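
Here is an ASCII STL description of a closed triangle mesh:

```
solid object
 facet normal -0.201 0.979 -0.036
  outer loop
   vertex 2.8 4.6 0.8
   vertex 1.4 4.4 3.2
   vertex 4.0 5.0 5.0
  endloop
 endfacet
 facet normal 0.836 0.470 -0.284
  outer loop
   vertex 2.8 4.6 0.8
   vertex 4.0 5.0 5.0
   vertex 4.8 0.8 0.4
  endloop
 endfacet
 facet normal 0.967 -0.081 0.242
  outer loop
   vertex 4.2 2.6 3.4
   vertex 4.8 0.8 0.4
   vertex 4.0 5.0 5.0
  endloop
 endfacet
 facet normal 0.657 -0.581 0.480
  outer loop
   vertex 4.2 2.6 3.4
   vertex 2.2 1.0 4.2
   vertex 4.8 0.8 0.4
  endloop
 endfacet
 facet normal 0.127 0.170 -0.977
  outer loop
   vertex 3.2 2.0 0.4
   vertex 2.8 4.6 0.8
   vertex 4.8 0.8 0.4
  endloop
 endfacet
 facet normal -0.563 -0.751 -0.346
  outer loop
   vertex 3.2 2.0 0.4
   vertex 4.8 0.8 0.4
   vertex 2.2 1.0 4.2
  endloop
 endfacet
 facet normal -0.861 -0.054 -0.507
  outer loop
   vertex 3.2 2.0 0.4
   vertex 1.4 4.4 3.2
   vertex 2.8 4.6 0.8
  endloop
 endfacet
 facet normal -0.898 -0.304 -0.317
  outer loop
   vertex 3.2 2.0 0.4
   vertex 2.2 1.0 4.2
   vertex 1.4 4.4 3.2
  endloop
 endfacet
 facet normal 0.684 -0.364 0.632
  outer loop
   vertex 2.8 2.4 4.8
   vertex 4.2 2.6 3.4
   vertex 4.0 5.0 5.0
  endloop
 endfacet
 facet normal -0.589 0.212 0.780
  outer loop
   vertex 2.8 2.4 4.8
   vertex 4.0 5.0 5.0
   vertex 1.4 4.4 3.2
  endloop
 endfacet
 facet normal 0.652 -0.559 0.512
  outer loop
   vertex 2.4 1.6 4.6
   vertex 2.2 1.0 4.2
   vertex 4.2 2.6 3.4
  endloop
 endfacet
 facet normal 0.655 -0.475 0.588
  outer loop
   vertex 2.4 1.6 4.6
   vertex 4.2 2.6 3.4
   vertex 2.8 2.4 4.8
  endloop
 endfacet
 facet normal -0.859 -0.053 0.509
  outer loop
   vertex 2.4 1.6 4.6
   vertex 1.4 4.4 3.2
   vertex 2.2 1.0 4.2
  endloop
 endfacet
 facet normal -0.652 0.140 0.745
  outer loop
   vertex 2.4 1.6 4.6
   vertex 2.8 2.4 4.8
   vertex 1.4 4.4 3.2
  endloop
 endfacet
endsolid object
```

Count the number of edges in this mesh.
21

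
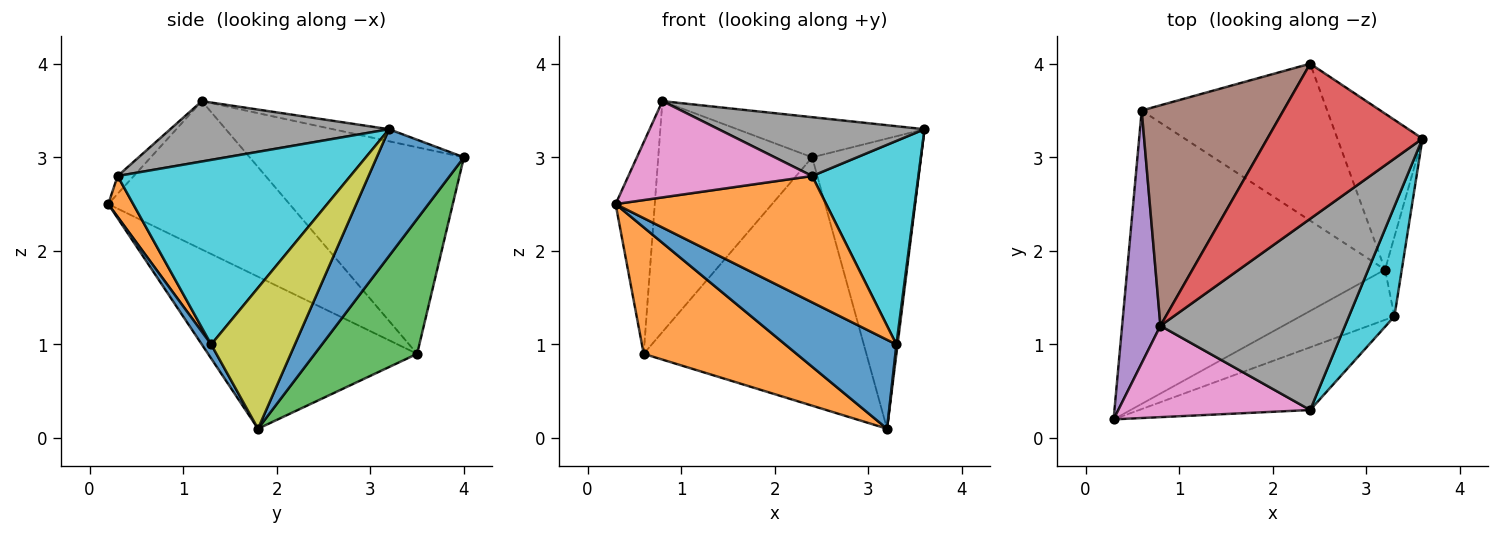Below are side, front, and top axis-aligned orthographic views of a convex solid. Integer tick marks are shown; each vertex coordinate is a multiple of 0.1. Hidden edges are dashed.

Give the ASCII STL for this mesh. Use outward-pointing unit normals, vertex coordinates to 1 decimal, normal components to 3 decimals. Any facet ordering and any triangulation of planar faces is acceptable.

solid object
 facet normal 0.577 0.720 -0.387
  outer loop
   vertex 3.2 1.8 0.1
   vertex 2.4 4.0 3.0
   vertex 3.6 3.2 3.3
  endloop
 endfacet
 facet normal -0.476 -0.348 -0.807
  outer loop
   vertex 0.6 3.5 0.9
   vertex 3.2 1.8 0.1
   vertex 0.3 0.2 2.5
  endloop
 endfacet
 facet normal 0.362 0.788 -0.498
  outer loop
   vertex 0.6 3.5 0.9
   vertex 2.4 4.0 3.0
   vertex 3.2 1.8 0.1
  endloop
 endfacet
 facet normal -0.075 0.250 0.965
  outer loop
   vertex 0.8 1.2 3.6
   vertex 3.6 3.2 3.3
   vertex 2.4 4.0 3.0
  endloop
 endfacet
 facet normal -0.948 0.205 0.245
  outer loop
   vertex 0.8 1.2 3.6
   vertex 0.6 3.5 0.9
   vertex 0.3 0.2 2.5
  endloop
 endfacet
 facet normal -0.709 0.510 0.487
  outer loop
   vertex 0.8 1.2 3.6
   vertex 2.4 4.0 3.0
   vertex 0.6 3.5 0.9
  endloop
 endfacet
 facet normal -0.064 -0.724 0.687
  outer loop
   vertex 2.4 0.3 2.8
   vertex 0.8 1.2 3.6
   vertex 0.3 0.2 2.5
  endloop
 endfacet
 facet normal 0.298 -0.281 0.912
  outer loop
   vertex 2.4 0.3 2.8
   vertex 3.6 3.2 3.3
   vertex 0.8 1.2 3.6
  endloop
 endfacet
 facet normal 0.993 -0.014 -0.118
  outer loop
   vertex 3.3 1.3 1.0
   vertex 3.2 1.8 0.1
   vertex 3.6 3.2 3.3
  endloop
 endfacet
 facet normal 0.888 -0.405 0.219
  outer loop
   vertex 3.3 1.3 1.0
   vertex 3.6 3.2 3.3
   vertex 2.4 0.3 2.8
  endloop
 endfacet
 facet normal 0.073 -0.868 -0.491
  outer loop
   vertex 3.3 1.3 1.0
   vertex 0.3 0.2 2.5
   vertex 3.2 1.8 0.1
  endloop
 endfacet
 facet normal 0.106 -0.891 -0.442
  outer loop
   vertex 3.3 1.3 1.0
   vertex 2.4 0.3 2.8
   vertex 0.3 0.2 2.5
  endloop
 endfacet
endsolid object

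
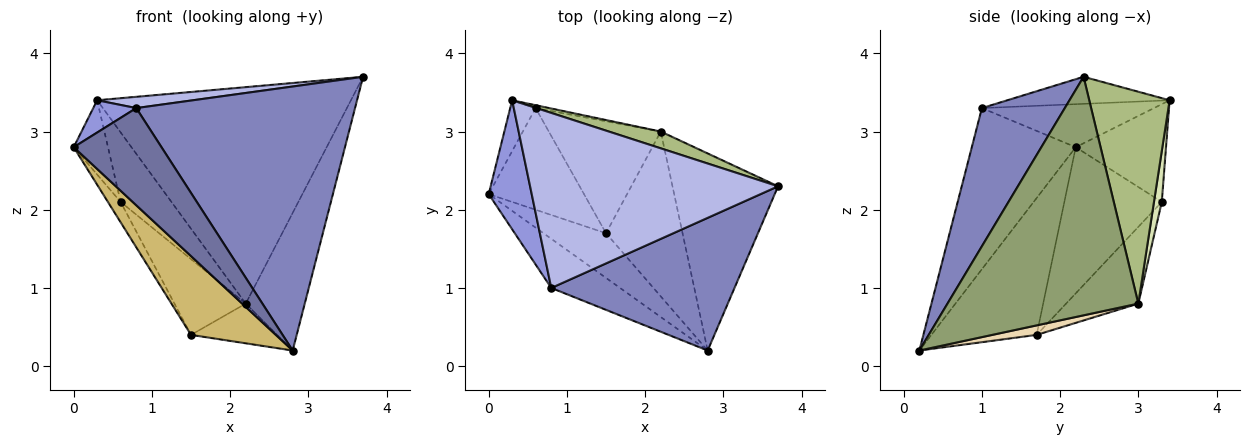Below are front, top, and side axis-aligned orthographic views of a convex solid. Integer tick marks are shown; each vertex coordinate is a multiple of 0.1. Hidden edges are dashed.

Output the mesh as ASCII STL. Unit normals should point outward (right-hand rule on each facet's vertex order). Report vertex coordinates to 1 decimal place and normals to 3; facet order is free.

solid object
 facet normal -0.726 -0.613 -0.310
  outer loop
   vertex 0.8 1.0 3.3
   vertex 0.0 2.2 2.8
   vertex 2.8 0.2 0.2
  endloop
 endfacet
 facet normal 0.321 -0.846 0.425
  outer loop
   vertex 0.8 1.0 3.3
   vertex 2.8 0.2 0.2
   vertex 3.7 2.3 3.7
  endloop
 endfacet
 facet normal -0.696 -0.174 0.696
  outer loop
   vertex 0.8 1.0 3.3
   vertex 0.3 3.4 3.4
   vertex 0.0 2.2 2.8
  endloop
 endfacet
 facet normal -0.108 -0.064 0.992
  outer loop
   vertex 0.8 1.0 3.3
   vertex 3.7 2.3 3.7
   vertex 0.3 3.4 3.4
  endloop
 endfacet
 facet normal 0.880 0.272 -0.389
  outer loop
   vertex 2.2 3.0 0.8
   vertex 3.7 2.3 3.7
   vertex 2.8 0.2 0.2
  endloop
 endfacet
 facet normal 0.301 0.951 0.074
  outer loop
   vertex 2.2 3.0 0.8
   vertex 0.3 3.4 3.4
   vertex 3.7 2.3 3.7
  endloop
 endfacet
 facet normal -0.908 0.345 -0.236
  outer loop
   vertex 0.6 3.3 2.1
   vertex 0.0 2.2 2.8
   vertex 0.3 3.4 3.4
  endloop
 endfacet
 facet normal 0.152 0.988 -0.041
  outer loop
   vertex 0.6 3.3 2.1
   vertex 0.3 3.4 3.4
   vertex 2.2 3.0 0.8
  endloop
 endfacet
 facet normal -0.833 0.109 -0.543
  outer loop
   vertex 1.5 1.7 0.4
   vertex 0.0 2.2 2.8
   vertex 0.6 3.3 2.1
  endloop
 endfacet
 facet normal -0.734 -0.591 -0.335
  outer loop
   vertex 1.5 1.7 0.4
   vertex 2.8 0.2 0.2
   vertex 0.0 2.2 2.8
  endloop
 endfacet
 facet normal -0.494 0.487 -0.720
  outer loop
   vertex 1.5 1.7 0.4
   vertex 0.6 3.3 2.1
   vertex 2.2 3.0 0.8
  endloop
 endfacet
 facet normal 0.120 0.232 -0.965
  outer loop
   vertex 1.5 1.7 0.4
   vertex 2.2 3.0 0.8
   vertex 2.8 0.2 0.2
  endloop
 endfacet
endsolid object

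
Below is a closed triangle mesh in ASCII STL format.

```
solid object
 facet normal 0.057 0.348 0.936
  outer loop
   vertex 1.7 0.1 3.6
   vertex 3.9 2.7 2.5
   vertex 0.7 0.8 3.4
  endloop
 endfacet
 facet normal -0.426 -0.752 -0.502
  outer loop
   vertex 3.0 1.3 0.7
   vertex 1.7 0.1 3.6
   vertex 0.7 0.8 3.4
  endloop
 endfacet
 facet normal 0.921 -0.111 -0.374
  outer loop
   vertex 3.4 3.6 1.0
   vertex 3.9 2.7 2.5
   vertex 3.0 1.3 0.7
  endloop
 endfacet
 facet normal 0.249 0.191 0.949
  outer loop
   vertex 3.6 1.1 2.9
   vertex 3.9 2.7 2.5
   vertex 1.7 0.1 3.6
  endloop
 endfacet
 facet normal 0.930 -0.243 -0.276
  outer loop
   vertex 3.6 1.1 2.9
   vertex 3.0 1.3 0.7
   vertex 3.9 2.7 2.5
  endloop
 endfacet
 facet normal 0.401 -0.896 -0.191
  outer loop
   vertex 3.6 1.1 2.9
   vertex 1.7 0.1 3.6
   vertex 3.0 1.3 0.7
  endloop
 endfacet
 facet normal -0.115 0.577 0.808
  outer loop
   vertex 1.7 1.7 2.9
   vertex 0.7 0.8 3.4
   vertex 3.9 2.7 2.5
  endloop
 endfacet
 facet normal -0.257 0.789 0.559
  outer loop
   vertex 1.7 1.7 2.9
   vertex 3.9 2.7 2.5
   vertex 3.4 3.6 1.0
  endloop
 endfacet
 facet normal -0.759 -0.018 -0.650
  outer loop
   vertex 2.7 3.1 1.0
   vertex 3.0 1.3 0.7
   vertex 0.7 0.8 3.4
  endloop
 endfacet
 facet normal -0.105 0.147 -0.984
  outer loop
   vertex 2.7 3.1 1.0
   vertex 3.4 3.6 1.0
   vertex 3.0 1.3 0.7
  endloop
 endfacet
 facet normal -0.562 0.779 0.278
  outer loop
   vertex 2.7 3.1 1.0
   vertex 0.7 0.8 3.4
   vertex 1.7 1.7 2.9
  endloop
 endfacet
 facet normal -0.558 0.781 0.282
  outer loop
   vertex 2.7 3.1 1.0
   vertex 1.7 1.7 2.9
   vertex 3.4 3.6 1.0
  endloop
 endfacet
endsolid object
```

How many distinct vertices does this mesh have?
8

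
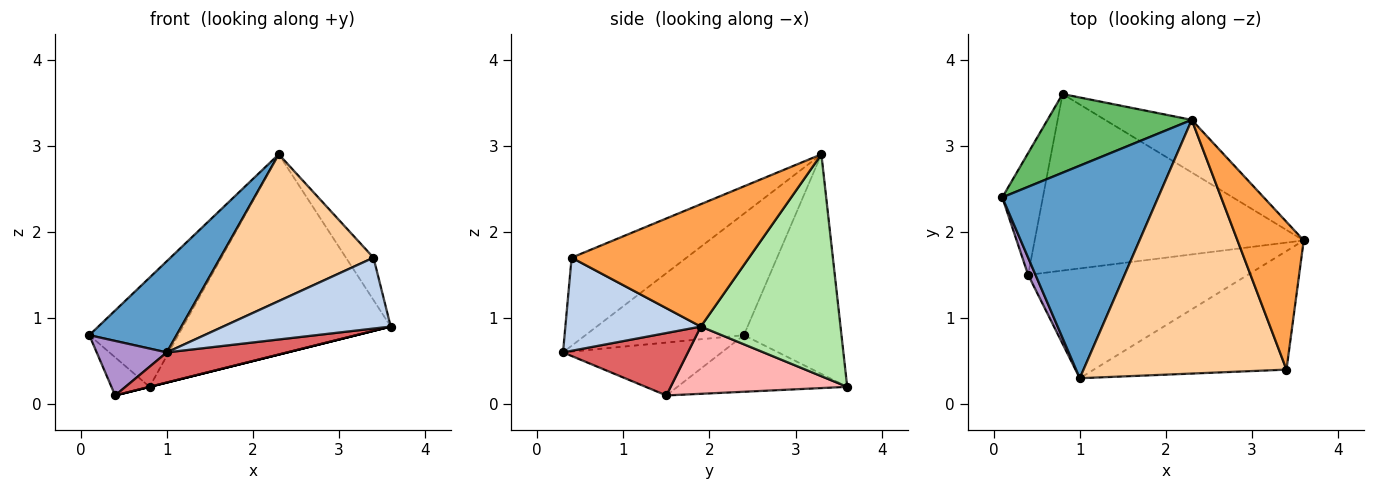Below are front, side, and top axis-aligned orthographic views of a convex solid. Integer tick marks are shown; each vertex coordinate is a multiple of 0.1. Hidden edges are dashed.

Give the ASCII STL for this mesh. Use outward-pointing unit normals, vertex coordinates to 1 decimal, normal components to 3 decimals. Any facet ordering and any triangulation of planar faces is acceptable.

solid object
 facet normal -0.582 -0.321 0.747
  outer loop
   vertex 2.3 3.3 2.9
   vertex 0.1 2.4 0.8
   vertex 1.0 0.3 0.6
  endloop
 endfacet
 facet normal 0.383 -0.474 -0.793
  outer loop
   vertex 3.4 0.4 1.7
   vertex 1.0 0.3 0.6
   vertex 3.6 1.9 0.9
  endloop
 endfacet
 facet normal 0.871 0.135 0.472
  outer loop
   vertex 3.4 0.4 1.7
   vertex 3.6 1.9 0.9
   vertex 2.3 3.3 2.9
  endloop
 endfacet
 facet normal -0.352 -0.469 0.810
  outer loop
   vertex 3.4 0.4 1.7
   vertex 2.3 3.3 2.9
   vertex 1.0 0.3 0.6
  endloop
 endfacet
 facet normal -0.665 0.606 0.437
  outer loop
   vertex 0.8 3.6 0.2
   vertex 0.1 2.4 0.8
   vertex 2.3 3.3 2.9
  endloop
 endfacet
 facet normal 0.545 0.811 -0.213
  outer loop
   vertex 0.8 3.6 0.2
   vertex 2.3 3.3 2.9
   vertex 3.6 1.9 0.9
  endloop
 endfacet
 facet normal 0.264 -0.255 -0.930
  outer loop
   vertex 0.4 1.5 0.1
   vertex 3.6 1.9 0.9
   vertex 1.0 0.3 0.6
  endloop
 endfacet
 facet normal 0.243 0.000 -0.970
  outer loop
   vertex 0.4 1.5 0.1
   vertex 0.8 3.6 0.2
   vertex 3.6 1.9 0.9
  endloop
 endfacet
 facet normal -0.907 -0.401 0.127
  outer loop
   vertex 0.4 1.5 0.1
   vertex 1.0 0.3 0.6
   vertex 0.1 2.4 0.8
  endloop
 endfacet
 facet normal -0.799 0.180 -0.573
  outer loop
   vertex 0.4 1.5 0.1
   vertex 0.1 2.4 0.8
   vertex 0.8 3.6 0.2
  endloop
 endfacet
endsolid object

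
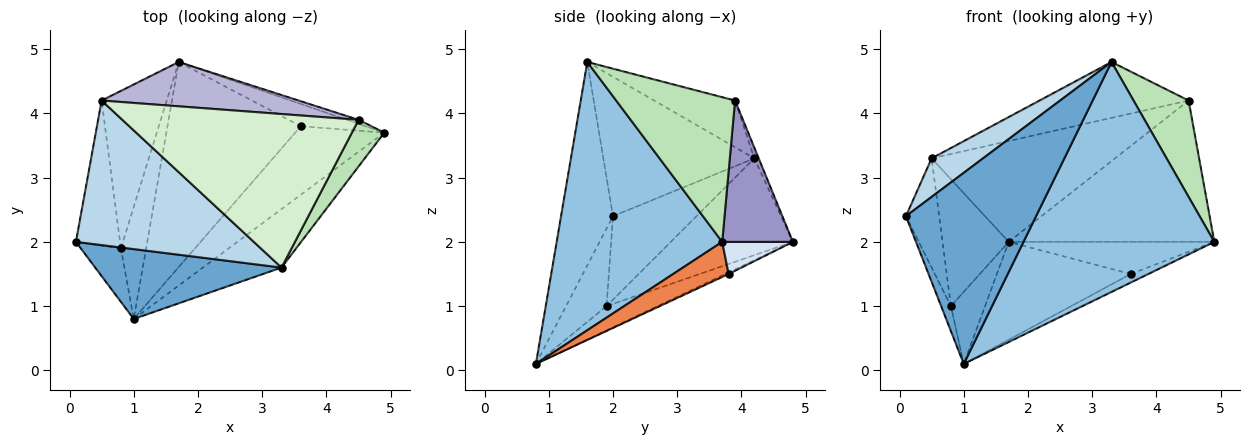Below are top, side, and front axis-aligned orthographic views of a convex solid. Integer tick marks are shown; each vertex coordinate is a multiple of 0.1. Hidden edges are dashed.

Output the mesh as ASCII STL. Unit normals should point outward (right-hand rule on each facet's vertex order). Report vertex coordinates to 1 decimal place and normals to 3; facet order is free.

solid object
 facet normal -0.351 -0.879 0.321
  outer loop
   vertex 1.0 0.8 0.1
   vertex 3.3 1.6 4.8
   vertex 0.1 2.0 2.4
  endloop
 endfacet
 facet normal 0.644 -0.742 -0.189
  outer loop
   vertex 1.0 0.8 0.1
   vertex 4.9 3.7 2.0
   vertex 3.3 1.6 4.8
  endloop
 endfacet
 facet normal -0.604 -0.205 0.770
  outer loop
   vertex 0.5 4.2 3.3
   vertex 0.1 2.0 2.4
   vertex 3.3 1.6 4.8
  endloop
 endfacet
 facet normal 0.272 0.791 -0.549
  outer loop
   vertex 3.6 3.8 1.5
   vertex 1.7 4.8 2.0
   vertex 4.9 3.7 2.0
  endloop
 endfacet
 facet normal 0.364 0.116 -0.924
  outer loop
   vertex 3.6 3.8 1.5
   vertex 4.9 3.7 2.0
   vertex 1.0 0.8 0.1
  endloop
 endfacet
 facet normal -0.011 0.431 -0.902
  outer loop
   vertex 3.6 3.8 1.5
   vertex 1.0 0.8 0.1
   vertex 1.7 4.8 2.0
  endloop
 endfacet
 facet normal -0.629 0.421 -0.654
  outer loop
   vertex 0.8 1.9 1.0
   vertex 1.7 4.8 2.0
   vertex 1.0 0.8 0.1
  endloop
 endfacet
 facet normal -0.757 0.410 -0.509
  outer loop
   vertex 0.8 1.9 1.0
   vertex 0.5 4.2 3.3
   vertex 1.7 4.8 2.0
  endloop
 endfacet
 facet normal -0.868 0.210 -0.449
  outer loop
   vertex 0.8 1.9 1.0
   vertex 1.0 0.8 0.1
   vertex 0.1 2.0 2.4
  endloop
 endfacet
 facet normal -0.834 0.332 -0.441
  outer loop
   vertex 0.8 1.9 1.0
   vertex 0.1 2.0 2.4
   vertex 0.5 4.2 3.3
  endloop
 endfacet
 facet normal 0.889 -0.412 0.199
  outer loop
   vertex 4.5 3.9 4.2
   vertex 3.3 1.6 4.8
   vertex 4.9 3.7 2.0
  endloop
 endfacet
 facet normal -0.183 0.336 0.924
  outer loop
   vertex 4.5 3.9 4.2
   vertex 0.5 4.2 3.3
   vertex 3.3 1.6 4.8
  endloop
 endfacet
 facet normal 0.325 0.945 -0.027
  outer loop
   vertex 4.5 3.9 4.2
   vertex 4.9 3.7 2.0
   vertex 1.7 4.8 2.0
  endloop
 endfacet
 facet normal -0.022 0.915 0.402
  outer loop
   vertex 4.5 3.9 4.2
   vertex 1.7 4.8 2.0
   vertex 0.5 4.2 3.3
  endloop
 endfacet
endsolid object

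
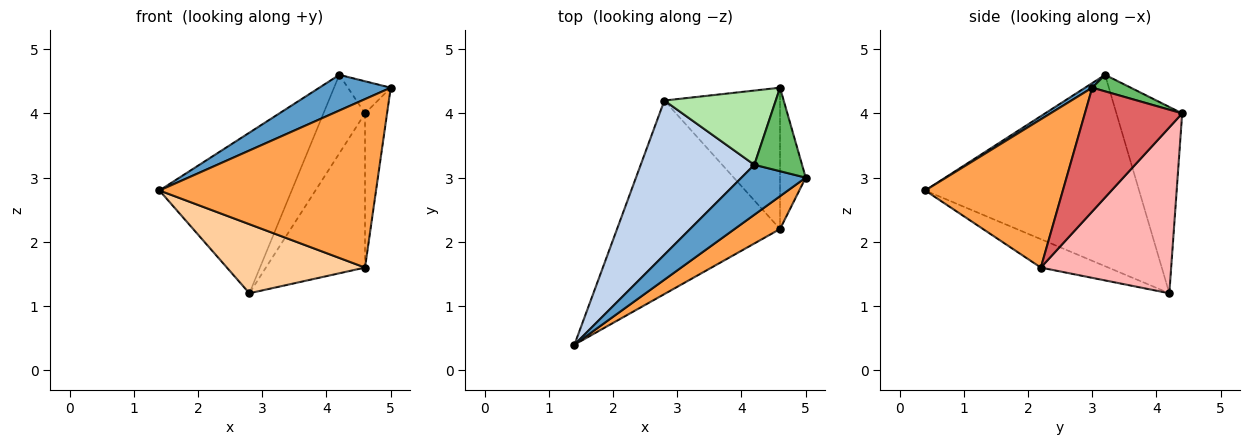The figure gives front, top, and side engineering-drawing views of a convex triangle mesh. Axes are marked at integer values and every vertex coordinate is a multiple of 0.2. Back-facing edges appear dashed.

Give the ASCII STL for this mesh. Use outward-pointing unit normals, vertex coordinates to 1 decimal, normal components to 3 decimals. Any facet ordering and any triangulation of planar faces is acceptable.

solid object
 facet normal 0.058 -0.580 0.812
  outer loop
   vertex 4.2 3.2 4.6
   vertex 1.4 0.4 2.8
   vertex 5.0 3.0 4.4
  endloop
 endfacet
 facet normal -0.759 0.469 0.451
  outer loop
   vertex 4.2 3.2 4.6
   vertex 2.8 4.2 1.2
   vertex 1.4 0.4 2.8
  endloop
 endfacet
 facet normal 0.529 -0.833 0.162
  outer loop
   vertex 4.6 2.2 1.6
   vertex 5.0 3.0 4.4
   vertex 1.4 0.4 2.8
  endloop
 endfacet
 facet normal -0.162 -0.332 -0.929
  outer loop
   vertex 4.6 2.2 1.6
   vertex 1.4 0.4 2.8
   vertex 2.8 4.2 1.2
  endloop
 endfacet
 facet normal 0.307 0.342 0.888
  outer loop
   vertex 4.6 4.4 4.0
   vertex 4.2 3.2 4.6
   vertex 5.0 3.0 4.4
  endloop
 endfacet
 facet normal -0.754 0.477 0.451
  outer loop
   vertex 4.6 4.4 4.0
   vertex 2.8 4.2 1.2
   vertex 4.2 3.2 4.6
  endloop
 endfacet
 facet normal 0.956 0.216 -0.198
  outer loop
   vertex 4.6 4.4 4.0
   vertex 5.0 3.0 4.4
   vertex 4.6 2.2 1.6
  endloop
 endfacet
 facet normal 0.696 0.529 -0.485
  outer loop
   vertex 4.6 4.4 4.0
   vertex 4.6 2.2 1.6
   vertex 2.8 4.2 1.2
  endloop
 endfacet
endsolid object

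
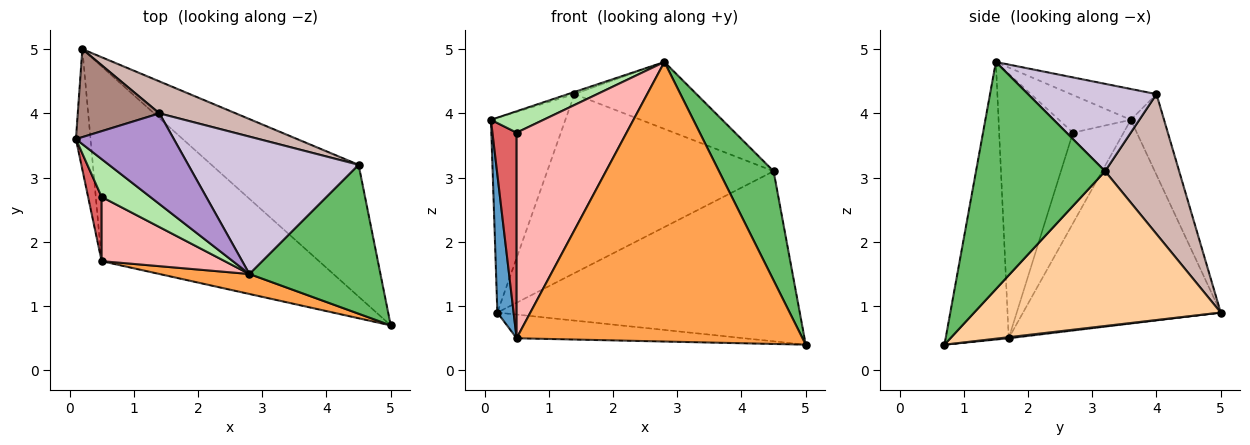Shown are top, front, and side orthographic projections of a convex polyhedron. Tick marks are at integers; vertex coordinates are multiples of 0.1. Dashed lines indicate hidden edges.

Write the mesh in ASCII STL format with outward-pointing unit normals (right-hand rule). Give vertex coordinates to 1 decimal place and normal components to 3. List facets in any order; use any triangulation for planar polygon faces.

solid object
 facet normal -0.994 -0.082 -0.071
  outer loop
   vertex 0.5 1.7 0.5
   vertex 0.1 3.6 3.9
   vertex 0.2 5.0 0.9
  endloop
 endfacet
 facet normal 0.005 0.121 -0.993
  outer loop
   vertex 0.5 1.7 0.5
   vertex 0.2 5.0 0.9
   vertex 5.0 0.7 0.4
  endloop
 endfacet
 facet normal -0.215 -0.974 0.070
  outer loop
   vertex 0.5 1.7 0.5
   vertex 5.0 0.7 0.4
   vertex 2.8 1.5 4.8
  endloop
 endfacet
 facet normal 0.542 0.664 -0.515
  outer loop
   vertex 4.5 3.2 3.1
   vertex 5.0 0.7 0.4
   vertex 0.2 5.0 0.9
  endloop
 endfacet
 facet normal 0.813 -0.344 0.469
  outer loop
   vertex 4.5 3.2 3.1
   vertex 2.8 1.5 4.8
   vertex 5.0 0.7 0.4
  endloop
 endfacet
 facet normal -0.558 -0.409 0.722
  outer loop
   vertex 0.5 2.7 3.7
   vertex 2.8 1.5 4.8
   vertex 0.1 3.6 3.9
  endloop
 endfacet
 facet normal -0.894 -0.427 0.133
  outer loop
   vertex 0.5 2.7 3.7
   vertex 0.1 3.6 3.9
   vertex 0.5 1.7 0.5
  endloop
 endfacet
 facet normal -0.539 -0.804 0.251
  outer loop
   vertex 0.5 2.7 3.7
   vertex 0.5 1.7 0.5
   vertex 2.8 1.5 4.8
  endloop
 endfacet
 facet normal -0.300 0.023 0.954
  outer loop
   vertex 1.4 4.0 4.3
   vertex 0.1 3.6 3.9
   vertex 2.8 1.5 4.8
  endloop
 endfacet
 facet normal 0.419 0.398 0.816
  outer loop
   vertex 1.4 4.0 4.3
   vertex 2.8 1.5 4.8
   vertex 4.5 3.2 3.1
  endloop
 endfacet
 facet normal -0.377 0.844 0.381
  outer loop
   vertex 1.4 4.0 4.3
   vertex 0.2 5.0 0.9
   vertex 0.1 3.6 3.9
  endloop
 endfacet
 facet normal 0.307 0.937 0.167
  outer loop
   vertex 1.4 4.0 4.3
   vertex 4.5 3.2 3.1
   vertex 0.2 5.0 0.9
  endloop
 endfacet
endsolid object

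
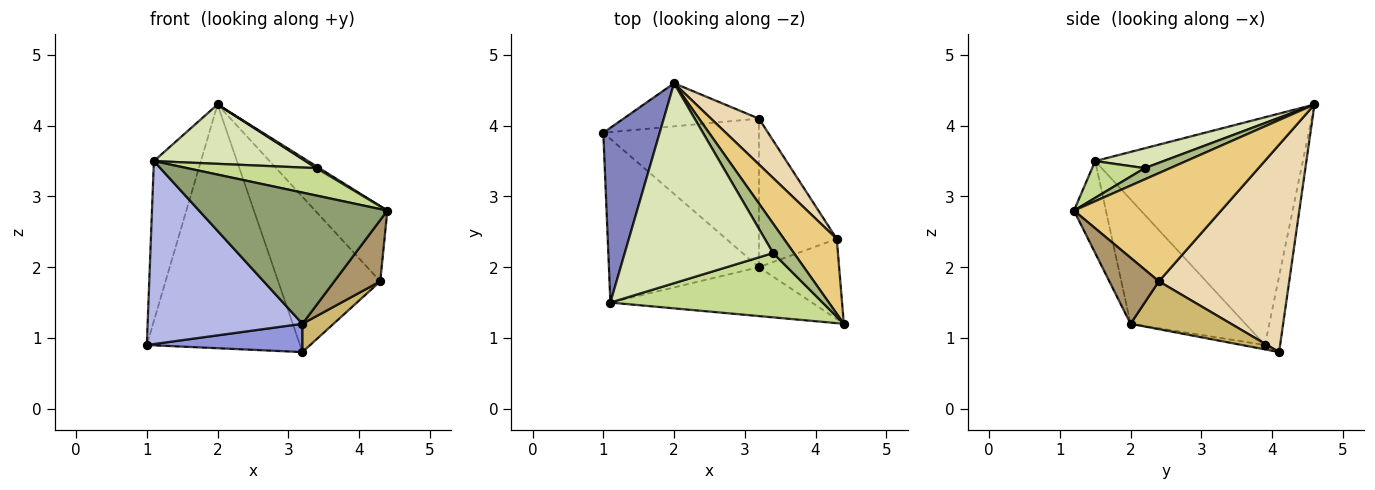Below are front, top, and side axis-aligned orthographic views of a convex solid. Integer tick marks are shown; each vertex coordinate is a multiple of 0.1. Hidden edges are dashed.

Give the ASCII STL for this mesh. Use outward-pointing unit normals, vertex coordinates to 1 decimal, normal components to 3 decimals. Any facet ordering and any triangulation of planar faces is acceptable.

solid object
 facet normal -0.097 0.980 -0.173
  outer loop
   vertex 2.0 4.6 4.3
   vertex 3.2 4.1 0.8
   vertex 1.0 3.9 0.9
  endloop
 endfacet
 facet normal -0.948 0.215 0.235
  outer loop
   vertex 1.1 1.5 3.5
   vertex 2.0 4.6 4.3
   vertex 1.0 3.9 0.9
  endloop
 endfacet
 facet normal -0.028 -0.187 -0.982
  outer loop
   vertex 3.2 2.0 1.2
   vertex 1.0 3.9 0.9
   vertex 3.2 4.1 0.8
  endloop
 endfacet
 facet normal -0.484 -0.652 -0.584
  outer loop
   vertex 3.2 2.0 1.2
   vertex 1.1 1.5 3.5
   vertex 1.0 3.9 0.9
  endloop
 endfacet
 facet normal -0.157 -0.925 -0.345
  outer loop
   vertex 3.2 2.0 1.2
   vertex 4.4 1.2 2.8
   vertex 1.1 1.5 3.5
  endloop
 endfacet
 facet normal 0.474 -0.053 0.879
  outer loop
   vertex 3.4 2.2 3.4
   vertex 4.4 1.2 2.8
   vertex 2.0 4.6 4.3
  endloop
 endfacet
 facet normal 0.157 -0.388 0.908
  outer loop
   vertex 3.4 2.2 3.4
   vertex 1.1 1.5 3.5
   vertex 4.4 1.2 2.8
  endloop
 endfacet
 facet normal 0.127 -0.282 0.951
  outer loop
   vertex 3.4 2.2 3.4
   vertex 2.0 4.6 4.3
   vertex 1.1 1.5 3.5
  endloop
 endfacet
 facet normal 0.547 -0.508 -0.665
  outer loop
   vertex 4.3 2.4 1.8
   vertex 4.4 1.2 2.8
   vertex 3.2 2.0 1.2
  endloop
 endfacet
 facet normal 0.517 -0.160 -0.841
  outer loop
   vertex 4.3 2.4 1.8
   vertex 3.2 2.0 1.2
   vertex 3.2 4.1 0.8
  endloop
 endfacet
 facet normal 0.822 0.403 0.402
  outer loop
   vertex 4.3 2.4 1.8
   vertex 2.0 4.6 4.3
   vertex 4.4 1.2 2.8
  endloop
 endfacet
 facet normal 0.775 0.607 0.179
  outer loop
   vertex 4.3 2.4 1.8
   vertex 3.2 4.1 0.8
   vertex 2.0 4.6 4.3
  endloop
 endfacet
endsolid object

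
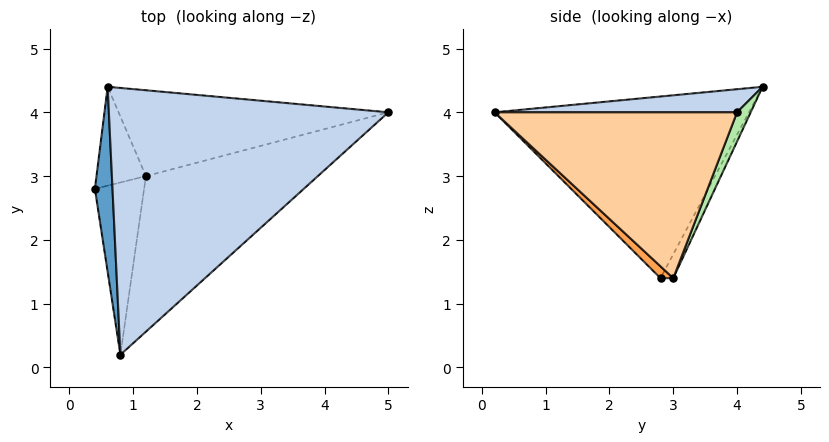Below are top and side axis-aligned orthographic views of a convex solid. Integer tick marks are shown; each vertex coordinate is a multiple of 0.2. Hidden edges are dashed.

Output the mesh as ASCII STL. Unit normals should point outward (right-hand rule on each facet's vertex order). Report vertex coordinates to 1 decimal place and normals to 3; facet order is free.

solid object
 facet normal -0.994 -0.057 0.096
  outer loop
   vertex 0.6 4.4 4.4
   vertex 0.4 2.8 1.4
   vertex 0.8 0.2 4.0
  endloop
 endfacet
 facet normal 0.082 -0.091 0.993
  outer loop
   vertex 0.6 4.4 4.4
   vertex 0.8 0.2 4.0
   vertex 5.0 4.0 4.0
  endloop
 endfacet
 facet normal 0.171 -0.683 -0.710
  outer loop
   vertex 1.2 3.0 1.4
   vertex 0.8 0.2 4.0
   vertex 0.4 2.8 1.4
  endloop
 endfacet
 facet normal 0.551 -0.609 -0.571
  outer loop
   vertex 1.2 3.0 1.4
   vertex 5.0 4.0 4.0
   vertex 0.8 0.2 4.0
  endloop
 endfacet
 facet normal -0.217 0.867 -0.448
  outer loop
   vertex 1.2 3.0 1.4
   vertex 0.4 2.8 1.4
   vertex 0.6 4.4 4.4
  endloop
 endfacet
 facet normal 0.045 0.909 -0.415
  outer loop
   vertex 1.2 3.0 1.4
   vertex 0.6 4.4 4.4
   vertex 5.0 4.0 4.0
  endloop
 endfacet
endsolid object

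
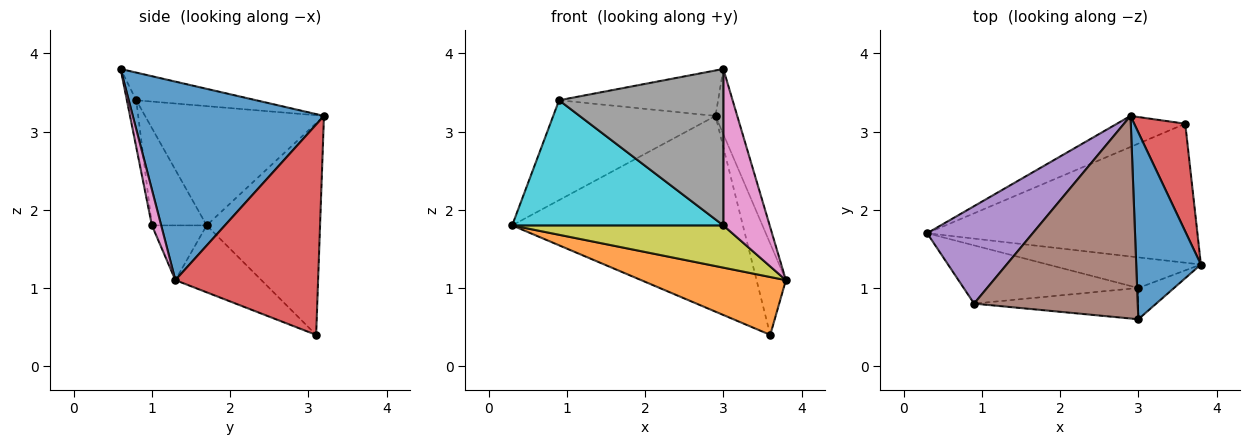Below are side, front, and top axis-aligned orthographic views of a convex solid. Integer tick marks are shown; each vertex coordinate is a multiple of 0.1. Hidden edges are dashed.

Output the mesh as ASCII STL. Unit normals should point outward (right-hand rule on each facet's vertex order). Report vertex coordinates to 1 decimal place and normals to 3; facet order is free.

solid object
 facet normal 0.945 0.107 0.308
  outer loop
   vertex 3.0 0.6 3.8
   vertex 3.8 1.3 1.1
   vertex 2.9 3.2 3.2
  endloop
 endfacet
 facet normal -0.223 -0.375 -0.900
  outer loop
   vertex 3.6 3.1 0.4
   vertex 3.8 1.3 1.1
   vertex 0.3 1.7 1.8
  endloop
 endfacet
 facet normal -0.437 0.888 -0.141
  outer loop
   vertex 3.6 3.1 0.4
   vertex 0.3 1.7 1.8
   vertex 2.9 3.2 3.2
  endloop
 endfacet
 facet normal 0.953 0.196 0.231
  outer loop
   vertex 3.6 3.1 0.4
   vertex 2.9 3.2 3.2
   vertex 3.8 1.3 1.1
  endloop
 endfacet
 facet normal -0.619 0.562 0.548
  outer loop
   vertex 0.9 0.8 3.4
   vertex 2.9 3.2 3.2
   vertex 0.3 1.7 1.8
  endloop
 endfacet
 facet normal -0.163 0.216 0.963
  outer loop
   vertex 0.9 0.8 3.4
   vertex 3.0 0.6 3.8
   vertex 2.9 3.2 3.2
  endloop
 endfacet
 facet normal 0.192 -0.962 -0.192
  outer loop
   vertex 3.0 1.0 1.8
   vertex 3.8 1.3 1.1
   vertex 3.0 0.6 3.8
  endloop
 endfacet
 facet normal -0.056 -0.979 -0.196
  outer loop
   vertex 3.0 1.0 1.8
   vertex 3.0 0.6 3.8
   vertex 0.9 0.8 3.4
  endloop
 endfacet
 facet normal -0.205 -0.792 -0.574
  outer loop
   vertex 3.0 1.0 1.8
   vertex 0.3 1.7 1.8
   vertex 3.8 1.3 1.1
  endloop
 endfacet
 facet normal -0.229 -0.883 -0.411
  outer loop
   vertex 3.0 1.0 1.8
   vertex 0.9 0.8 3.4
   vertex 0.3 1.7 1.8
  endloop
 endfacet
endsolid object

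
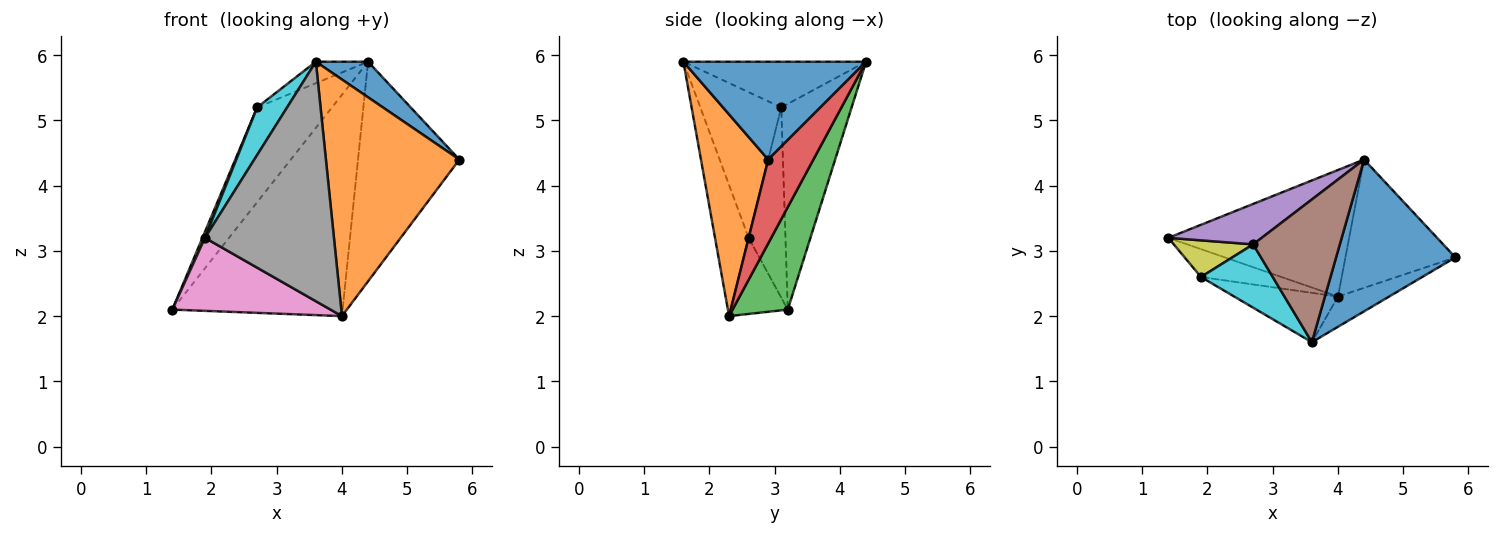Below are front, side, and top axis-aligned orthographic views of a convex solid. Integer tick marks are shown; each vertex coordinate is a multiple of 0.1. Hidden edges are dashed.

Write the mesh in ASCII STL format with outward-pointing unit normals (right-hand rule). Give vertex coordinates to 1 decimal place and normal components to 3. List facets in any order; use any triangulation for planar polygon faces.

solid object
 facet normal 0.624 -0.178 0.761
  outer loop
   vertex 4.4 4.4 5.9
   vertex 3.6 1.6 5.9
   vertex 5.8 2.9 4.4
  endloop
 endfacet
 facet normal 0.447 -0.887 -0.113
  outer loop
   vertex 4.0 2.3 2.0
   vertex 5.8 2.9 4.4
   vertex 3.6 1.6 5.9
  endloop
 endfacet
 facet normal 0.271 0.836 -0.478
  outer loop
   vertex 4.0 2.3 2.0
   vertex 1.4 3.2 2.1
   vertex 4.4 4.4 5.9
  endloop
 endfacet
 facet normal 0.359 0.806 -0.471
  outer loop
   vertex 4.0 2.3 2.0
   vertex 4.4 4.4 5.9
   vertex 5.8 2.9 4.4
  endloop
 endfacet
 facet normal -0.654 0.696 0.297
  outer loop
   vertex 2.7 3.1 5.2
   vertex 4.4 4.4 5.9
   vertex 1.4 3.2 2.1
  endloop
 endfacet
 facet normal -0.462 0.132 0.877
  outer loop
   vertex 2.7 3.1 5.2
   vertex 3.6 1.6 5.9
   vertex 4.4 4.4 5.9
  endloop
 endfacet
 facet normal -0.319 -0.885 -0.338
  outer loop
   vertex 1.9 2.6 3.2
   vertex 1.4 3.2 2.1
   vertex 4.0 2.3 2.0
  endloop
 endfacet
 facet normal -0.247 -0.949 -0.196
  outer loop
   vertex 1.9 2.6 3.2
   vertex 4.0 2.3 2.0
   vertex 3.6 1.6 5.9
  endloop
 endfacet
 facet normal -0.921 -0.063 0.384
  outer loop
   vertex 1.9 2.6 3.2
   vertex 2.7 3.1 5.2
   vertex 1.4 3.2 2.1
  endloop
 endfacet
 facet normal -0.851 -0.315 0.419
  outer loop
   vertex 1.9 2.6 3.2
   vertex 3.6 1.6 5.9
   vertex 2.7 3.1 5.2
  endloop
 endfacet
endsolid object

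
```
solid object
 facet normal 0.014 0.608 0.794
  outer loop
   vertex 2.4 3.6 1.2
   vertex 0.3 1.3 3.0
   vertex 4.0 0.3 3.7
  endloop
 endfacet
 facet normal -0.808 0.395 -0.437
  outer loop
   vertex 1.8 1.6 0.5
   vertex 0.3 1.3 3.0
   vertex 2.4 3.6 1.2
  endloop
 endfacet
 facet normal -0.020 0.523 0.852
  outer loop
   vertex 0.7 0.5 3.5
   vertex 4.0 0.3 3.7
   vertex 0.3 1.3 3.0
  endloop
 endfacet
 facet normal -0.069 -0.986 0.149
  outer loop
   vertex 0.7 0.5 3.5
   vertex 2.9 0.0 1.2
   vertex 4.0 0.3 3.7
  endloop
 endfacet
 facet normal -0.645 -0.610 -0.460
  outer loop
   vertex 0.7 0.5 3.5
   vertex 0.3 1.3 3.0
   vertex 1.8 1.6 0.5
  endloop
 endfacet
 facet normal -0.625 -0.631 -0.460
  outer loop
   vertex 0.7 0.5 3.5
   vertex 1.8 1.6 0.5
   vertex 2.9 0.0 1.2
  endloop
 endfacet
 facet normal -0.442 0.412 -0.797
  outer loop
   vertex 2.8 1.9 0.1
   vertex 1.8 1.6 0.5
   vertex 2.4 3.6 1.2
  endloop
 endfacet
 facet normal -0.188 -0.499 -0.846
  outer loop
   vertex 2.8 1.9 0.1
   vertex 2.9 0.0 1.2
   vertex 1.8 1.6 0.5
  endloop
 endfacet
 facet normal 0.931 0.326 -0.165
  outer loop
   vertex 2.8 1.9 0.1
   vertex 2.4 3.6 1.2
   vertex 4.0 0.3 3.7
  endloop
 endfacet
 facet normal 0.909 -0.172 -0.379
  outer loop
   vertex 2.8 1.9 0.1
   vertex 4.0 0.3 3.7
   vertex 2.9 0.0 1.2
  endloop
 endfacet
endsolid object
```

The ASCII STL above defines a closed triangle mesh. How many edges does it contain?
15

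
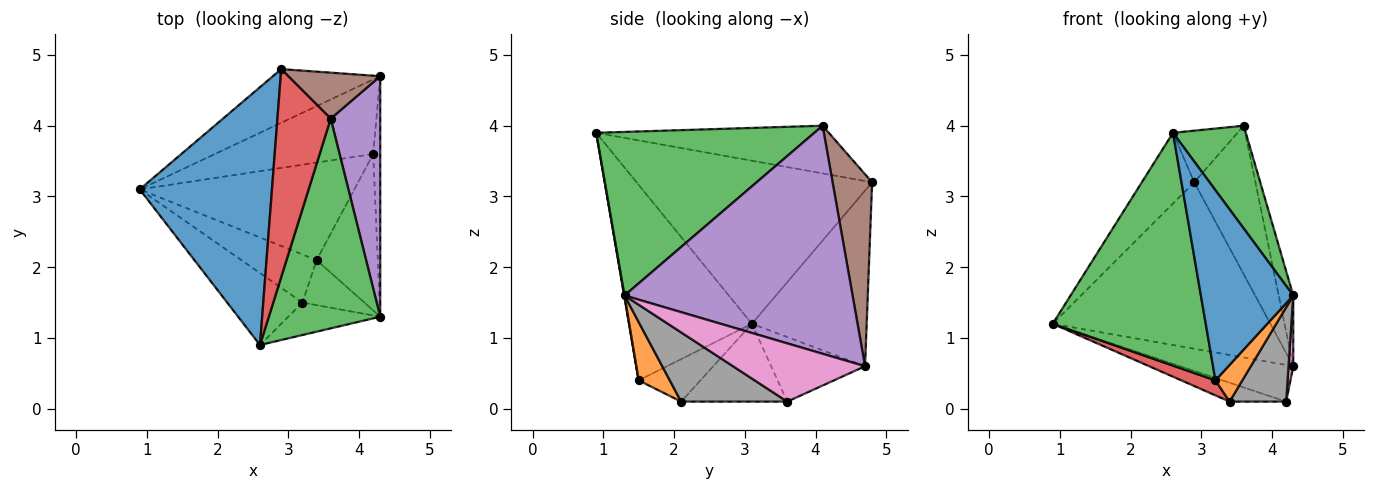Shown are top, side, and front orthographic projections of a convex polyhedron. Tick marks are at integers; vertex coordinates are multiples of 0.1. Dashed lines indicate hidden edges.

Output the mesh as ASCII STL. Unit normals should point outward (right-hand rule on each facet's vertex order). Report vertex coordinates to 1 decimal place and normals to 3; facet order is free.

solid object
 facet normal -0.765 0.170 0.621
  outer loop
   vertex 2.6 0.9 3.9
   vertex 2.9 4.8 3.2
   vertex 0.9 3.1 1.2
  endloop
 endfacet
 facet normal -0.449 0.851 -0.274
  outer loop
   vertex 4.3 4.7 0.6
   vertex 0.9 3.1 1.2
   vertex 2.9 4.8 3.2
  endloop
 endfacet
 facet normal 0.797 -0.266 0.543
  outer loop
   vertex 3.6 4.1 4.0
   vertex 2.6 0.9 3.9
   vertex 4.3 1.3 1.6
  endloop
 endfacet
 facet normal -0.656 0.182 0.733
  outer loop
   vertex 3.6 4.1 4.0
   vertex 2.9 4.8 3.2
   vertex 2.6 0.9 3.9
  endloop
 endfacet
 facet normal 0.975 0.062 0.212
  outer loop
   vertex 3.6 4.1 4.0
   vertex 4.3 1.3 1.6
   vertex 4.3 4.7 0.6
  endloop
 endfacet
 facet normal 0.525 0.813 0.252
  outer loop
   vertex 3.6 4.1 4.0
   vertex 4.3 4.7 0.6
   vertex 2.9 4.8 3.2
  endloop
 endfacet
 facet normal 0.992 -0.035 -0.120
  outer loop
   vertex 4.2 3.6 0.1
   vertex 4.3 4.7 0.6
   vertex 4.3 1.3 1.6
  endloop
 endfacet
 facet normal 0.696 -0.371 -0.615
  outer loop
   vertex 4.2 3.6 0.1
   vertex 4.3 1.3 1.6
   vertex 3.4 2.1 0.1
  endloop
 endfacet
 facet normal -0.344 0.414 -0.843
  outer loop
   vertex 4.2 3.6 0.1
   vertex 0.9 3.1 1.2
   vertex 4.3 4.7 0.6
  endloop
 endfacet
 facet normal -0.335 0.179 -0.925
  outer loop
   vertex 4.2 3.6 0.1
   vertex 3.4 2.1 0.1
   vertex 0.9 3.1 1.2
  endloop
 endfacet
 facet normal 0.004 -0.986 -0.168
  outer loop
   vertex 3.2 1.5 0.4
   vertex 4.3 1.3 1.6
   vertex 2.6 0.9 3.9
  endloop
 endfacet
 facet normal 0.590 -0.510 -0.626
  outer loop
   vertex 3.2 1.5 0.4
   vertex 3.4 2.1 0.1
   vertex 4.3 1.3 1.6
  endloop
 endfacet
 facet normal -0.609 -0.758 -0.234
  outer loop
   vertex 3.2 1.5 0.4
   vertex 2.6 0.9 3.9
   vertex 0.9 3.1 1.2
  endloop
 endfacet
 facet normal -0.475 -0.262 -0.840
  outer loop
   vertex 3.2 1.5 0.4
   vertex 0.9 3.1 1.2
   vertex 3.4 2.1 0.1
  endloop
 endfacet
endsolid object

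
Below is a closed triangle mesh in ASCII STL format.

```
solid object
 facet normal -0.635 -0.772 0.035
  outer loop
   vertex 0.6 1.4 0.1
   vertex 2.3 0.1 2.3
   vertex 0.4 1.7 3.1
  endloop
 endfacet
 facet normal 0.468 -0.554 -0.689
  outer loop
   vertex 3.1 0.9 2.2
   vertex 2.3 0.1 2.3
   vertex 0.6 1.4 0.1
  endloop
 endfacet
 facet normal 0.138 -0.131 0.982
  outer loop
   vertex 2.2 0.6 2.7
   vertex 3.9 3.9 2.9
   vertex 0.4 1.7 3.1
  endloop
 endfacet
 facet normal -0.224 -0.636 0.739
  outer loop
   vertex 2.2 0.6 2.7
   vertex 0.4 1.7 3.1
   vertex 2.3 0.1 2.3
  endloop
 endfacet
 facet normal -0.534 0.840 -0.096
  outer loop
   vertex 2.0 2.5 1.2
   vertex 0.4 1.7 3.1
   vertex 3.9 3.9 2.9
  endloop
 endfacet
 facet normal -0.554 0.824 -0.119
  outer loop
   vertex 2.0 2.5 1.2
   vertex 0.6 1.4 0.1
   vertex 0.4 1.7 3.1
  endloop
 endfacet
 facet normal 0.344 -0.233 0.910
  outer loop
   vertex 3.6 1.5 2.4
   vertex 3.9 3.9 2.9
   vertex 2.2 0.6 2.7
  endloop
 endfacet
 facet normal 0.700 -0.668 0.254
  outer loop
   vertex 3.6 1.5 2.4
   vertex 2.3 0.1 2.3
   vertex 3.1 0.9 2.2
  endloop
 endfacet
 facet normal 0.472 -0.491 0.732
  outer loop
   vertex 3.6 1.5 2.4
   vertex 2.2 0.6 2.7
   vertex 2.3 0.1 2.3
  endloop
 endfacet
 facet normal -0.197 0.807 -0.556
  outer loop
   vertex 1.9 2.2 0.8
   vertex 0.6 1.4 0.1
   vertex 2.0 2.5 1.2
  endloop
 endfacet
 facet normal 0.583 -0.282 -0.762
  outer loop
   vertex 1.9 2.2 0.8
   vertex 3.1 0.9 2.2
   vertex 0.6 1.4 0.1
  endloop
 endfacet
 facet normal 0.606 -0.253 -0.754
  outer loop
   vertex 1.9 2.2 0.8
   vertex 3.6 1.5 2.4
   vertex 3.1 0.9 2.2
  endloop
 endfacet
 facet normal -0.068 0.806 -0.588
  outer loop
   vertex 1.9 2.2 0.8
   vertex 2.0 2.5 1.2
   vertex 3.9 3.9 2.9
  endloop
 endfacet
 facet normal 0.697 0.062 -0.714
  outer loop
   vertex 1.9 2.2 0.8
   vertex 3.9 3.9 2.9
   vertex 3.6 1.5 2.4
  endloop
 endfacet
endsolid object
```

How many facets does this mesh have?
14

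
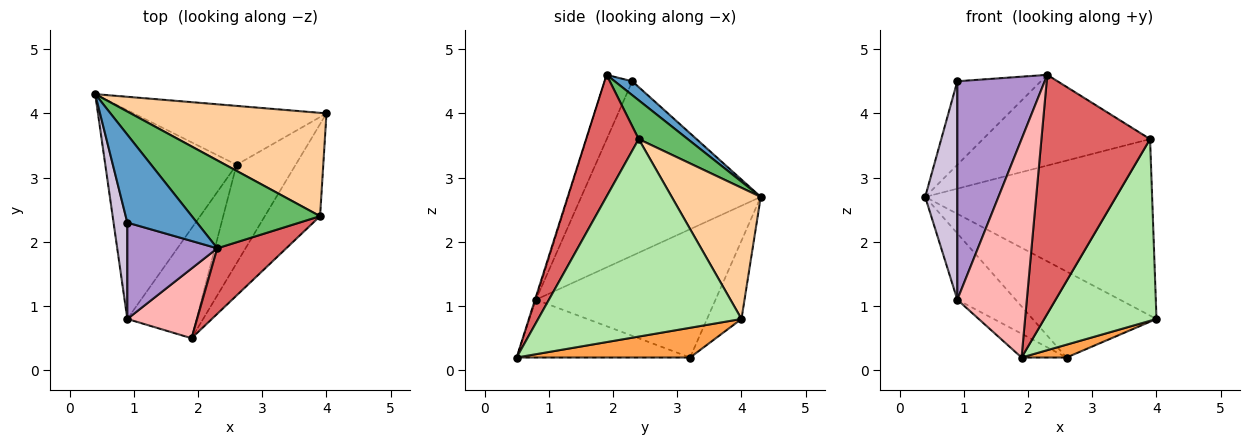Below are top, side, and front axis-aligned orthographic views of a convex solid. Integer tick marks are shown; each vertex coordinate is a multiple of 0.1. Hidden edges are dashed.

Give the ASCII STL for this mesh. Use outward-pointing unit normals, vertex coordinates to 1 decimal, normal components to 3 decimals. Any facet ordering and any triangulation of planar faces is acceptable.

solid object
 facet normal 0.143 0.682 0.717
  outer loop
   vertex 0.9 2.3 4.5
   vertex 2.3 1.9 4.6
   vertex 0.4 4.3 2.7
  endloop
 endfacet
 facet normal -0.224 0.804 -0.551
  outer loop
   vertex 2.6 3.2 0.2
   vertex 0.4 4.3 2.7
   vertex 4.0 4.0 0.8
  endloop
 endfacet
 facet normal 0.446 -0.116 -0.887
  outer loop
   vertex 2.6 3.2 0.2
   vertex 4.0 4.0 0.8
   vertex 1.9 0.5 0.2
  endloop
 endfacet
 facet normal 0.321 0.817 0.479
  outer loop
   vertex 3.9 2.4 3.6
   vertex 4.0 4.0 0.8
   vertex 0.4 4.3 2.7
  endloop
 endfacet
 facet normal 0.206 0.702 0.681
  outer loop
   vertex 3.9 2.4 3.6
   vertex 0.4 4.3 2.7
   vertex 2.3 1.9 4.6
  endloop
 endfacet
 facet normal 0.850 -0.469 -0.238
  outer loop
   vertex 3.9 2.4 3.6
   vertex 1.9 0.5 0.2
   vertex 4.0 4.0 0.8
  endloop
 endfacet
 facet normal 0.423 -0.874 0.240
  outer loop
   vertex 3.9 2.4 3.6
   vertex 2.3 1.9 4.6
   vertex 1.9 0.5 0.2
  endloop
 endfacet
 facet normal -0.012 -0.953 0.304
  outer loop
   vertex 0.9 0.8 1.1
   vertex 1.9 0.5 0.2
   vertex 2.3 1.9 4.6
  endloop
 endfacet
 facet normal -0.279 -0.879 0.388
  outer loop
   vertex 0.9 0.8 1.1
   vertex 2.3 1.9 4.6
   vertex 0.9 2.3 4.5
  endloop
 endfacet
 facet normal -0.981 -0.176 0.077
  outer loop
   vertex 0.9 0.8 1.1
   vertex 0.9 2.3 4.5
   vertex 0.4 4.3 2.7
  endloop
 endfacet
 facet normal -0.682 0.221 -0.697
  outer loop
   vertex 0.9 0.8 1.1
   vertex 0.4 4.3 2.7
   vertex 2.6 3.2 0.2
  endloop
 endfacet
 facet normal -0.632 0.164 -0.757
  outer loop
   vertex 0.9 0.8 1.1
   vertex 2.6 3.2 0.2
   vertex 1.9 0.5 0.2
  endloop
 endfacet
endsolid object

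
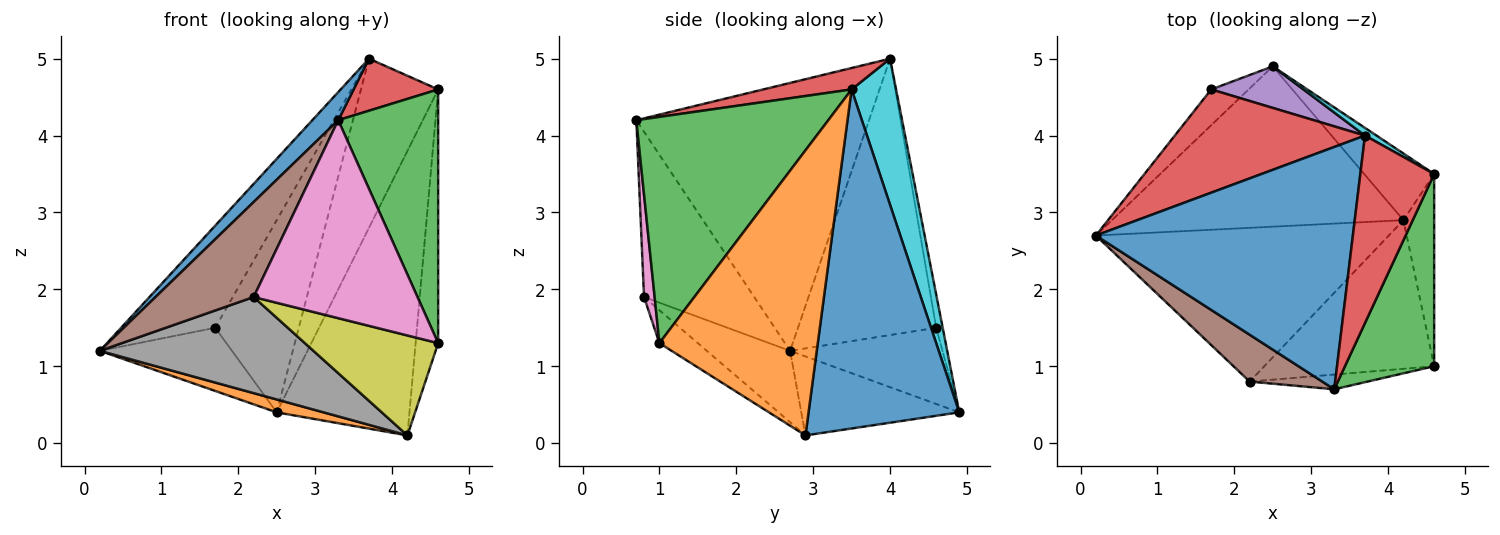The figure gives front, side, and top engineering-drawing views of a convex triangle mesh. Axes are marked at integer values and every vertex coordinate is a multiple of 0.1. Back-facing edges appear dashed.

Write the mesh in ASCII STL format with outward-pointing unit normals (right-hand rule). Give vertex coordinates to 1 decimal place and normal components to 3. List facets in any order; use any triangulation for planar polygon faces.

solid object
 facet normal -0.719 -0.080 0.690
  outer loop
   vertex 3.3 0.7 4.2
   vertex 3.7 4.0 5.0
   vertex 0.2 2.7 1.2
  endloop
 endfacet
 facet normal -0.261 -0.077 -0.962
  outer loop
   vertex 4.2 2.9 0.1
   vertex 0.2 2.7 1.2
   vertex 2.5 4.9 0.4
  endloop
 endfacet
 facet normal -0.708 0.614 -0.348
  outer loop
   vertex 1.7 4.6 1.5
   vertex 2.5 4.9 0.4
   vertex 0.2 2.7 1.2
  endloop
 endfacet
 facet normal -0.719 0.489 0.494
  outer loop
   vertex 1.7 4.6 1.5
   vertex 0.2 2.7 1.2
   vertex 3.7 4.0 5.0
  endloop
 endfacet
 facet normal -0.076 0.975 0.211
  outer loop
   vertex 1.7 4.6 1.5
   vertex 3.7 4.0 5.0
   vertex 2.5 4.9 0.4
  endloop
 endfacet
 facet normal -0.709 -0.632 0.312
  outer loop
   vertex 2.2 0.8 1.9
   vertex 3.3 0.7 4.2
   vertex 0.2 2.7 1.2
  endloop
 endfacet
 facet normal 0.064 -0.995 -0.074
  outer loop
   vertex 2.2 0.8 1.9
   vertex 4.6 1.0 1.3
   vertex 3.3 0.7 4.2
  endloop
 endfacet
 facet normal -0.202 -0.519 -0.830
  outer loop
   vertex 2.2 0.8 1.9
   vertex 0.2 2.7 1.2
   vertex 4.2 2.9 0.1
  endloop
 endfacet
 facet normal -0.159 -0.551 -0.819
  outer loop
   vertex 2.2 0.8 1.9
   vertex 4.2 2.9 0.1
   vertex 4.6 1.0 1.3
  endloop
 endfacet
 facet normal 0.499 0.866 0.039
  outer loop
   vertex 4.6 3.5 4.6
   vertex 2.5 4.9 0.4
   vertex 3.7 4.0 5.0
  endloop
 endfacet
 facet normal 0.742 0.653 -0.153
  outer loop
   vertex 4.6 3.5 4.6
   vertex 4.2 2.9 0.1
   vertex 2.5 4.9 0.4
  endloop
 endfacet
 facet normal 0.984 0.140 -0.106
  outer loop
   vertex 4.6 3.5 4.6
   vertex 4.6 1.0 1.3
   vertex 4.2 2.9 0.1
  endloop
 endfacet
 facet normal 0.837 -0.436 0.330
  outer loop
   vertex 4.6 3.5 4.6
   vertex 3.3 0.7 4.2
   vertex 4.6 1.0 1.3
  endloop
 endfacet
 facet normal 0.269 -0.258 0.928
  outer loop
   vertex 4.6 3.5 4.6
   vertex 3.7 4.0 5.0
   vertex 3.3 0.7 4.2
  endloop
 endfacet
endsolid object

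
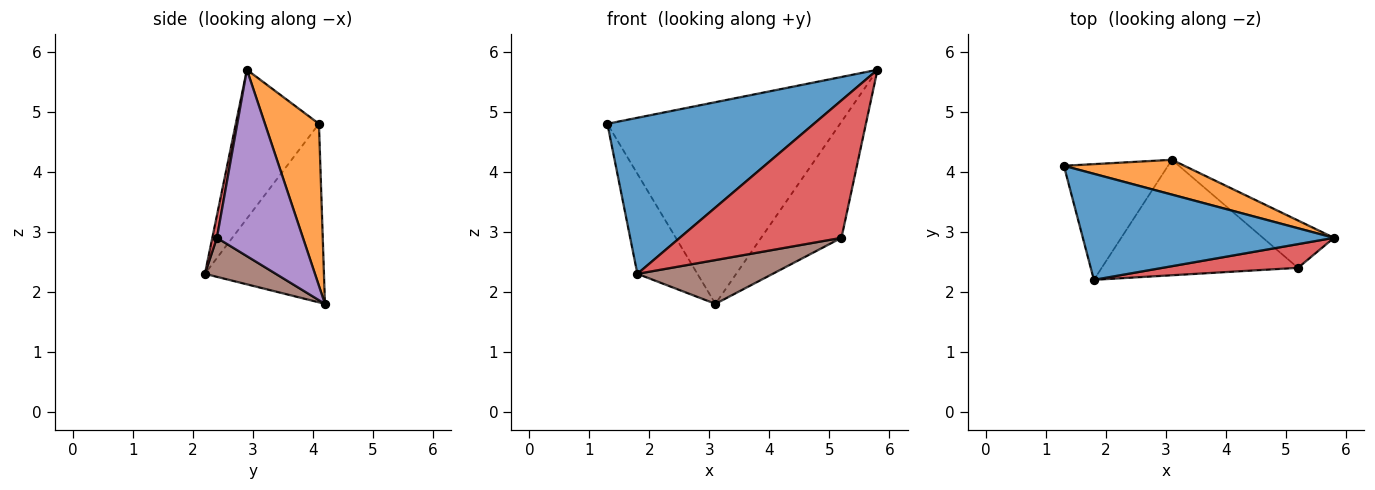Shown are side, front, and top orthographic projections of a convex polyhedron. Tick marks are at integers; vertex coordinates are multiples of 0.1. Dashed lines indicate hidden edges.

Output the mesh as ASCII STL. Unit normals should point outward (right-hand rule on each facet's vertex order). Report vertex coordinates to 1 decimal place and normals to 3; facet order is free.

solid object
 facet normal -0.316 -0.785 0.533
  outer loop
   vertex 1.8 2.2 2.3
   vertex 5.8 2.9 5.7
   vertex 1.3 4.1 4.8
  endloop
 endfacet
 facet normal 0.223 0.961 0.166
  outer loop
   vertex 3.1 4.2 1.8
   vertex 1.3 4.1 4.8
   vertex 5.8 2.9 5.7
  endloop
 endfacet
 facet normal -0.792 0.399 -0.462
  outer loop
   vertex 3.1 4.2 1.8
   vertex 1.8 2.2 2.3
   vertex 1.3 4.1 4.8
  endloop
 endfacet
 facet normal 0.028 -0.985 0.170
  outer loop
   vertex 5.2 2.4 2.9
   vertex 5.8 2.9 5.7
   vertex 1.8 2.2 2.3
  endloop
 endfacet
 facet normal 0.704 0.657 -0.268
  outer loop
   vertex 5.2 2.4 2.9
   vertex 3.1 4.2 1.8
   vertex 5.8 2.9 5.7
  endloop
 endfacet
 facet normal 0.183 -0.349 -0.919
  outer loop
   vertex 5.2 2.4 2.9
   vertex 1.8 2.2 2.3
   vertex 3.1 4.2 1.8
  endloop
 endfacet
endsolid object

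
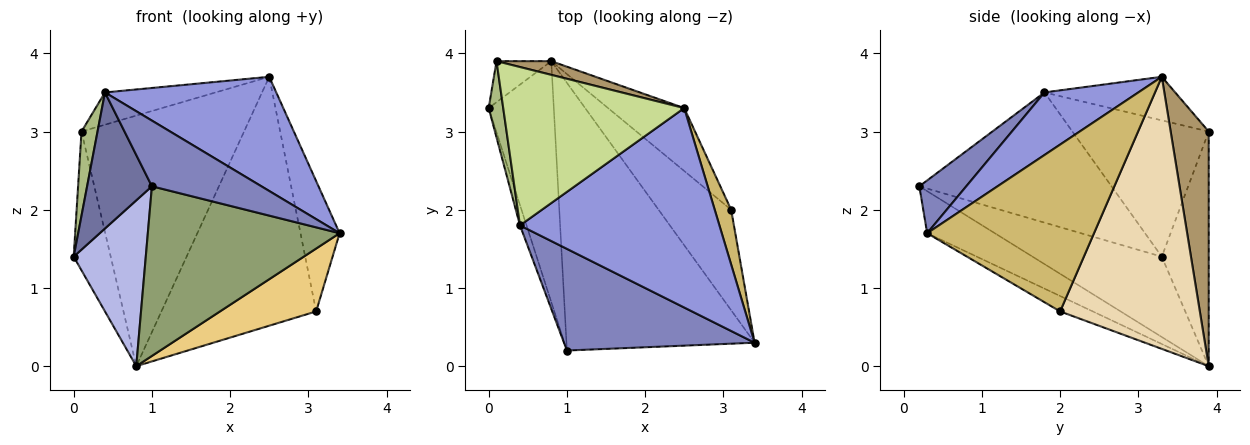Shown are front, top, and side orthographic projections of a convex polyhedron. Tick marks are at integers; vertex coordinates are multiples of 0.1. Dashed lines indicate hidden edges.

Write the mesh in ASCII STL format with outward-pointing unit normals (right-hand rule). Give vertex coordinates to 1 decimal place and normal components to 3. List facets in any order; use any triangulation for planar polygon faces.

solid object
 facet normal -0.946 -0.319 -0.048
  outer loop
   vertex 0.4 1.8 3.5
   vertex 0.0 3.3 1.4
   vertex 1.0 0.2 2.3
  endloop
 endfacet
 facet normal 0.227 -0.529 0.818
  outer loop
   vertex 0.4 1.8 3.5
   vertex 1.0 0.2 2.3
   vertex 3.4 0.3 1.7
  endloop
 endfacet
 facet normal 0.263 -0.479 0.837
  outer loop
   vertex 0.4 1.8 3.5
   vertex 3.4 0.3 1.7
   vertex 2.5 3.3 3.7
  endloop
 endfacet
 facet normal -0.713 -0.398 -0.578
  outer loop
   vertex 0.8 3.9 0.0
   vertex 1.0 0.2 2.3
   vertex 0.0 3.3 1.4
  endloop
 endfacet
 facet normal -0.186 -0.526 -0.830
  outer loop
   vertex 0.8 3.9 0.0
   vertex 3.4 0.3 1.7
   vertex 1.0 0.2 2.3
  endloop
 endfacet
 facet normal -0.988 -0.116 0.105
  outer loop
   vertex 0.1 3.9 3.0
   vertex 0.0 3.3 1.4
   vertex 0.4 1.8 3.5
  endloop
 endfacet
 facet normal -0.230 0.194 0.954
  outer loop
   vertex 0.1 3.9 3.0
   vertex 0.4 1.8 3.5
   vertex 2.5 3.3 3.7
  endloop
 endfacet
 facet normal -0.772 0.609 -0.180
  outer loop
   vertex 0.1 3.9 3.0
   vertex 0.8 3.9 0.0
   vertex 0.0 3.3 1.4
  endloop
 endfacet
 facet normal 0.228 0.972 0.053
  outer loop
   vertex 0.1 3.9 3.0
   vertex 2.5 3.3 3.7
   vertex 0.8 3.9 0.0
  endloop
 endfacet
 facet normal 0.969 0.227 0.095
  outer loop
   vertex 3.1 2.0 0.7
   vertex 2.5 3.3 3.7
   vertex 3.4 0.3 1.7
  endloop
 endfacet
 facet normal -0.177 -0.522 -0.834
  outer loop
   vertex 3.1 2.0 0.7
   vertex 3.4 0.3 1.7
   vertex 0.8 3.9 0.0
  endloop
 endfacet
 facet normal 0.659 0.729 -0.184
  outer loop
   vertex 3.1 2.0 0.7
   vertex 0.8 3.9 0.0
   vertex 2.5 3.3 3.7
  endloop
 endfacet
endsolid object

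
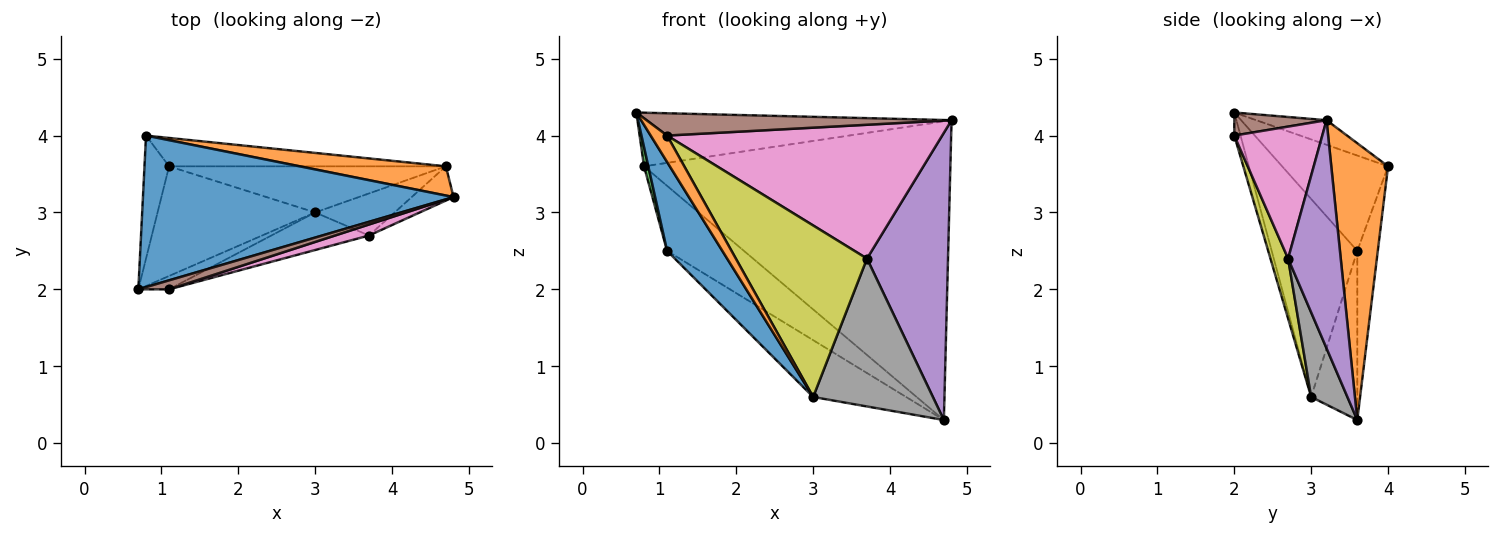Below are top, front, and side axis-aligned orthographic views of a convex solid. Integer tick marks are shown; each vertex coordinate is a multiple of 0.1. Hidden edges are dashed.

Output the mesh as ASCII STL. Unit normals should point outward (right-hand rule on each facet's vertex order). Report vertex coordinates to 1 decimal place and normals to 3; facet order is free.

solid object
 facet normal -0.074 0.333 0.940
  outer loop
   vertex 0.8 4.0 3.6
   vertex 0.7 2.0 4.3
   vertex 4.8 3.2 4.2
  endloop
 endfacet
 facet normal 0.181 0.979 0.096
  outer loop
   vertex 4.7 3.6 0.3
   vertex 0.8 4.0 3.6
   vertex 4.8 3.2 4.2
  endloop
 endfacet
 facet normal -0.968 -0.039 -0.250
  outer loop
   vertex 1.1 3.6 2.5
   vertex 0.7 2.0 4.3
   vertex 0.8 4.0 3.6
  endloop
 endfacet
 facet normal -0.237 0.890 -0.389
  outer loop
   vertex 1.1 3.6 2.5
   vertex 0.8 4.0 3.6
   vertex 4.7 3.6 0.3
  endloop
 endfacet
 facet normal 0.542 -0.834 -0.099
  outer loop
   vertex 3.7 2.7 2.4
   vertex 4.7 3.6 0.3
   vertex 4.8 3.2 4.2
  endloop
 endfacet
 facet normal 0.270 -0.893 0.360
  outer loop
   vertex 1.1 2.0 4.0
   vertex 4.8 3.2 4.2
   vertex 0.7 2.0 4.3
  endloop
 endfacet
 facet normal 0.304 -0.950 0.078
  outer loop
   vertex 1.1 2.0 4.0
   vertex 3.7 2.7 2.4
   vertex 4.8 3.2 4.2
  endloop
 endfacet
 facet normal 0.280 -0.923 -0.263
  outer loop
   vertex 3.0 3.0 0.6
   vertex 4.7 3.6 0.3
   vertex 3.7 2.7 2.4
  endloop
 endfacet
 facet normal 0.130 -0.969 -0.212
  outer loop
   vertex 3.0 3.0 0.6
   vertex 3.7 2.7 2.4
   vertex 1.1 2.0 4.0
  endloop
 endfacet
 facet normal -0.359 0.724 -0.588
  outer loop
   vertex 3.0 3.0 0.6
   vertex 1.1 3.6 2.5
   vertex 4.7 3.6 0.3
  endloop
 endfacet
 facet normal -0.698 -0.451 -0.556
  outer loop
   vertex 3.0 3.0 0.6
   vertex 0.7 2.0 4.3
   vertex 1.1 3.6 2.5
  endloop
 endfacet
 facet normal -0.321 -0.845 -0.428
  outer loop
   vertex 3.0 3.0 0.6
   vertex 1.1 2.0 4.0
   vertex 0.7 2.0 4.3
  endloop
 endfacet
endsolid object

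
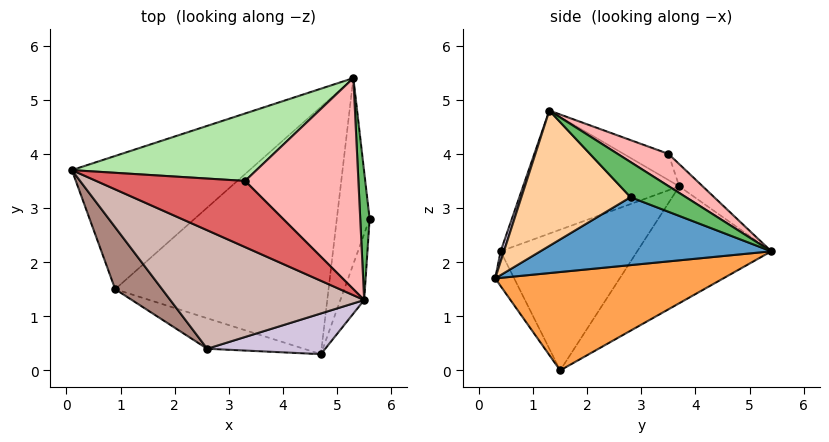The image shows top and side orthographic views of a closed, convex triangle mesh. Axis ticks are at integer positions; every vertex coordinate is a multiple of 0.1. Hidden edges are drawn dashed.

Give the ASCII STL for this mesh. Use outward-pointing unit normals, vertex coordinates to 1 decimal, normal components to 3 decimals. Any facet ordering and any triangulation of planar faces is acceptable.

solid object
 facet normal 0.899 -0.063 -0.434
  outer loop
   vertex 5.3 5.4 2.2
   vertex 5.6 2.8 3.2
   vertex 4.7 0.3 1.7
  endloop
 endfacet
 facet normal -0.371 0.737 -0.564
  outer loop
   vertex 0.9 1.5 0.0
   vertex 0.1 3.7 3.4
   vertex 5.3 5.4 2.2
  endloop
 endfacet
 facet normal 0.418 0.040 -0.907
  outer loop
   vertex 0.9 1.5 0.0
   vertex 5.3 5.4 2.2
   vertex 4.7 0.3 1.7
  endloop
 endfacet
 facet normal 0.955 -0.243 -0.168
  outer loop
   vertex 5.5 1.3 4.8
   vertex 4.7 0.3 1.7
   vertex 5.6 2.8 3.2
  endloop
 endfacet
 facet normal 0.945 0.206 0.252
  outer loop
   vertex 5.5 1.3 4.8
   vertex 5.6 2.8 3.2
   vertex 5.3 5.4 2.2
  endloop
 endfacet
 facet normal -0.082 0.729 0.679
  outer loop
   vertex 3.3 3.5 4.0
   vertex 5.3 5.4 2.2
   vertex 0.1 3.7 3.4
  endloop
 endfacet
 facet normal -0.170 0.182 0.968
  outer loop
   vertex 3.3 3.5 4.0
   vertex 0.1 3.7 3.4
   vertex 5.5 1.3 4.8
  endloop
 endfacet
 facet normal 0.232 0.529 0.816
  outer loop
   vertex 3.3 3.5 4.0
   vertex 5.5 1.3 4.8
   vertex 5.3 5.4 2.2
  endloop
 endfacet
 facet normal -0.130 -0.923 -0.361
  outer loop
   vertex 2.6 0.4 2.2
   vertex 0.9 1.5 0.0
   vertex 4.7 0.3 1.7
  endloop
 endfacet
 facet normal 0.026 -0.953 0.301
  outer loop
   vertex 2.6 0.4 2.2
   vertex 4.7 0.3 1.7
   vertex 5.5 1.3 4.8
  endloop
 endfacet
 facet normal -0.729 -0.640 0.243
  outer loop
   vertex 2.6 0.4 2.2
   vertex 0.1 3.7 3.4
   vertex 0.9 1.5 0.0
  endloop
 endfacet
 facet normal -0.436 -0.581 0.688
  outer loop
   vertex 2.6 0.4 2.2
   vertex 5.5 1.3 4.8
   vertex 0.1 3.7 3.4
  endloop
 endfacet
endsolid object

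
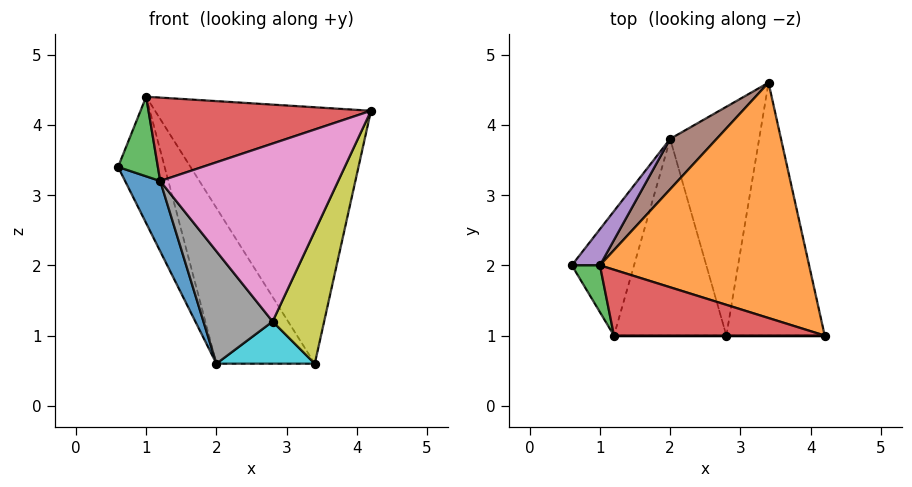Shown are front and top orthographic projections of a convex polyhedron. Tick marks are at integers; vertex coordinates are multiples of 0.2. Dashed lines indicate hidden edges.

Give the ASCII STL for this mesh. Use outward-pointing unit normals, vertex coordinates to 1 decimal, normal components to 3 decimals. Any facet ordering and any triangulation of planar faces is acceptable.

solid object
 facet normal -0.743 -0.329 -0.583
  outer loop
   vertex 2.0 3.8 0.6
   vertex 1.2 1.0 3.2
   vertex 0.6 2.0 3.4
  endloop
 endfacet
 facet normal 0.263 0.711 0.652
  outer loop
   vertex 1.0 2.0 4.4
   vertex 4.2 1.0 4.2
   vertex 3.4 4.6 0.6
  endloop
 endfacet
 facet normal -0.785 -0.534 0.314
  outer loop
   vertex 1.0 2.0 4.4
   vertex 0.6 2.0 3.4
   vertex 1.2 1.0 3.2
  endloop
 endfacet
 facet normal -0.202 -0.769 0.607
  outer loop
   vertex 1.0 2.0 4.4
   vertex 1.2 1.0 3.2
   vertex 4.2 1.0 4.2
  endloop
 endfacet
 facet normal -0.566 0.793 0.226
  outer loop
   vertex 1.0 2.0 4.4
   vertex 2.0 3.8 0.6
   vertex 0.6 2.0 3.4
  endloop
 endfacet
 facet normal -0.478 0.836 0.270
  outer loop
   vertex 1.0 2.0 4.4
   vertex 3.4 4.6 0.6
   vertex 2.0 3.8 0.6
  endloop
 endfacet
 facet normal 0.000 -1.000 0.000
  outer loop
   vertex 2.8 1.0 1.2
   vertex 4.2 1.0 4.2
   vertex 1.2 1.0 3.2
  endloop
 endfacet
 facet normal -0.735 -0.336 -0.588
  outer loop
   vertex 2.8 1.0 1.2
   vertex 1.2 1.0 3.2
   vertex 2.0 3.8 0.6
  endloop
 endfacet
 facet normal 0.885 -0.216 -0.413
  outer loop
   vertex 2.8 1.0 1.2
   vertex 3.4 4.6 0.6
   vertex 4.2 1.0 4.2
  endloop
 endfacet
 facet normal 0.103 -0.180 -0.978
  outer loop
   vertex 2.8 1.0 1.2
   vertex 2.0 3.8 0.6
   vertex 3.4 4.6 0.6
  endloop
 endfacet
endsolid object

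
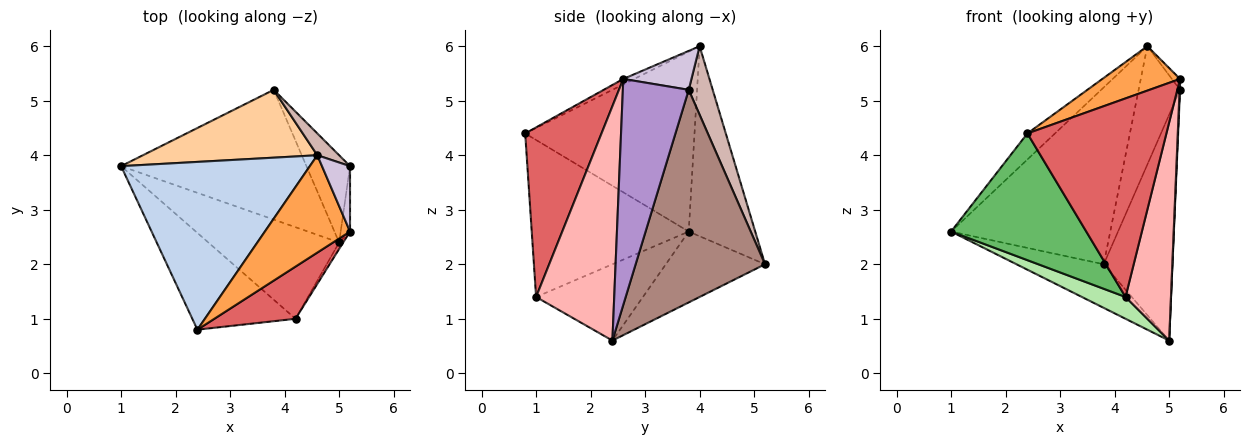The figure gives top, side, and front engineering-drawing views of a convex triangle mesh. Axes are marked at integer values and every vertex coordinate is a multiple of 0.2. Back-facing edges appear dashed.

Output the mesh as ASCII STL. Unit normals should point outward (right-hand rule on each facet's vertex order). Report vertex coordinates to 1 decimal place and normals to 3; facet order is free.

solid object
 facet normal -0.341 0.300 -0.891
  outer loop
   vertex 3.8 5.2 2.0
   vertex 5.0 2.4 0.6
   vertex 1.0 3.8 2.6
  endloop
 endfacet
 facet normal -0.686 0.112 0.719
  outer loop
   vertex 4.6 4.0 6.0
   vertex 1.0 3.8 2.6
   vertex 2.4 0.8 4.4
  endloop
 endfacet
 facet normal -0.058 -0.414 0.908
  outer loop
   vertex 4.6 4.0 6.0
   vertex 2.4 0.8 4.4
   vertex 5.2 2.6 5.4
  endloop
 endfacet
 facet normal -0.363 0.870 0.334
  outer loop
   vertex 4.6 4.0 6.0
   vertex 3.8 5.2 2.0
   vertex 1.0 3.8 2.6
  endloop
 endfacet
 facet normal -0.678 -0.584 -0.446
  outer loop
   vertex 4.2 1.0 1.4
   vertex 2.4 0.8 4.4
   vertex 1.0 3.8 2.6
  endloop
 endfacet
 facet normal -0.494 -0.201 -0.846
  outer loop
   vertex 4.2 1.0 1.4
   vertex 1.0 3.8 2.6
   vertex 5.0 2.4 0.6
  endloop
 endfacet
 facet normal 0.469 -0.854 0.224
  outer loop
   vertex 4.2 1.0 1.4
   vertex 5.2 2.6 5.4
   vertex 2.4 0.8 4.4
  endloop
 endfacet
 facet normal 0.864 -0.503 -0.015
  outer loop
   vertex 4.2 1.0 1.4
   vertex 5.0 2.4 0.6
   vertex 5.2 2.6 5.4
  endloop
 endfacet
 facet normal 0.999 -0.007 -0.041
  outer loop
   vertex 5.2 3.8 5.2
   vertex 5.2 2.6 5.4
   vertex 5.0 2.4 0.6
  endloop
 endfacet
 facet normal 0.808 0.097 0.582
  outer loop
   vertex 5.2 3.8 5.2
   vertex 4.6 4.0 6.0
   vertex 5.2 2.6 5.4
  endloop
 endfacet
 facet normal 0.869 0.462 -0.178
  outer loop
   vertex 5.2 3.8 5.2
   vertex 5.0 2.4 0.6
   vertex 3.8 5.2 2.0
  endloop
 endfacet
 facet normal 0.495 0.855 0.157
  outer loop
   vertex 5.2 3.8 5.2
   vertex 3.8 5.2 2.0
   vertex 4.6 4.0 6.0
  endloop
 endfacet
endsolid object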